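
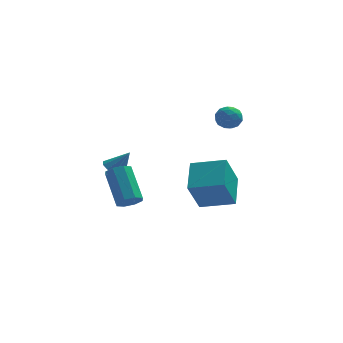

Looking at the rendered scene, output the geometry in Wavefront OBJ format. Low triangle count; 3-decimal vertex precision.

v 3.011 3.792 0.432
v 3.719 3.566 0.288
v 2.601 3.094 -0.488
v 3.309 2.868 -0.632
v 2.962 2.645 0.003
v 3.216 3.076 0.571
v 3.104 3.584 -0.771
v 3.358 4.015 -0.203
v 3.776 3.437 -0.456
v 3.689 2.857 0.022
v 2.631 3.803 -0.222
v 2.544 3.223 0.256
v 3.401 3.74 0.441
v 2.919 2.92 -0.641
v 2.715 2.789 -0.267
v 3.131 2.656 -0.352
v 3.105 3.452 0.607
v 3.522 3.319 0.523
v 3.077 2.778 0.355
v 2.798 3.341 -0.723
v 3.215 3.208 -0.807
v 3.189 4.004 0.152
v 3.605 3.871 0.067
v 3.243 3.882 -0.555
v 3.851 3.531 -0.081
v 3.61 3.122 -0.622
v 3.489 3.542 -0.704
v 3.638 3.795 -0.37
v 3.8 3.191 0.2
v 3.558 2.781 -0.341
v 3.355 2.65 0.032
v 3.504 2.903 0.367
v 3.833 3.115 -0.237
v 2.762 3.879 0.141
v 2.52 3.469 -0.4
v 2.816 3.757 -0.567
v 2.965 4.01 -0.232
v 2.71 3.538 0.422
v 2.469 3.129 -0.119
v 2.682 2.865 0.17
v 2.831 3.118 0.504
v 2.487 3.545 0.037
v -1.935 -0.906 -3.746
v -1.308 -0.609 -3.837
v -1.818 0.903 -2.426
v -2.445 0.606 -2.334
v -1.676 -0.418 -4.175
v -2.186 1.094 -2.764
v -2.197 -0.512 -4.262
v -2.706 1 -2.851
v -2.564 -0.837 -4.046
v -3.073 0.674 -2.635
v -2.562 -1.203 -3.654
v -3.072 0.309 -2.243
v -2.194 -1.394 -3.316
v -2.704 0.118 -1.905
v -1.674 -1.3 -3.229
v -2.183 0.212 -1.818
v -1.307 -0.974 -3.445
v -1.816 0.537 -2.034
v 1.299 -2.896 -3.092
v 0.682 -3.667 -1.398
v 1.522 -1.275 -2.273
v 0.905 -2.045 -0.579
v 2.975 -3.335 -2.681
v 2.358 -4.105 -0.987
v 3.198 -1.713 -1.862
v 2.581 -2.484 -0.168
v -2.627 2.311 -3.037
v -2.092 2.118 -3.429
v -1.833 2.249 -1.923
v -2.092 2.544 -3.406
v -2.296 2.881 -3.242
v -2.626 3 -3
v -2.957 2.856 -2.772
v -3.162 2.503 -2.646
v -3.162 2.078 -2.669
v -2.958 1.741 -2.833
v -2.628 1.622 -3.075
v -2.297 1.766 -3.302
f 1 38 17
f 38 12 41
f 17 41 6
f 38 41 17
f 1 17 13
f 17 6 18
f 13 18 2
f 17 18 13
f 1 13 22
f 13 2 23
f 22 23 8
f 13 23 22
f 1 22 34
f 22 8 37
f 34 37 11
f 22 37 34
f 1 34 38
f 34 11 42
f 38 42 12
f 34 42 38
f 2 18 29
f 18 6 32
f 29 32 10
f 18 32 29
f 6 41 19
f 41 12 40
f 19 40 5
f 41 40 19
f 12 42 39
f 42 11 35
f 39 35 3
f 42 35 39
f 11 37 36
f 37 8 24
f 36 24 7
f 37 24 36
f 8 23 28
f 23 2 25
f 28 25 9
f 23 25 28
f 4 30 16
f 30 10 31
f 16 31 5
f 30 31 16
f 4 16 14
f 16 5 15
f 14 15 3
f 16 15 14
f 4 14 21
f 14 3 20
f 21 20 7
f 14 20 21
f 4 21 26
f 21 7 27
f 26 27 9
f 21 27 26
f 4 26 30
f 26 9 33
f 30 33 10
f 26 33 30
f 5 31 19
f 31 10 32
f 19 32 6
f 31 32 19
f 3 15 39
f 15 5 40
f 39 40 12
f 15 40 39
f 7 20 36
f 20 3 35
f 36 35 11
f 20 35 36
f 9 27 28
f 27 7 24
f 28 24 8
f 27 24 28
f 10 33 29
f 33 9 25
f 29 25 2
f 33 25 29
f 44 43 47
f 44 47 45
f 45 47 48
f 45 48 46
f 47 43 49
f 47 49 48
f 48 49 50
f 48 50 46
f 49 43 51
f 49 51 50
f 50 51 52
f 50 52 46
f 51 43 53
f 51 53 52
f 52 53 54
f 52 54 46
f 53 43 55
f 53 55 54
f 54 55 56
f 54 56 46
f 55 43 57
f 55 57 56
f 56 57 58
f 56 58 46
f 57 43 59
f 57 59 58
f 58 59 60
f 58 60 46
f 59 43 44
f 59 44 60
f 60 44 45
f 60 45 46
f 62 64 61
f 65 62 61
f 61 64 63
f 63 65 61
f 62 68 64
f 66 62 65
f 66 68 62
f 64 68 63
f 67 65 63
f 63 68 67
f 67 66 65
f 68 66 67
f 70 69 72
f 70 72 71
f 72 69 73
f 72 73 71
f 73 69 74
f 73 74 71
f 74 69 75
f 74 75 71
f 75 69 76
f 75 76 71
f 76 69 77
f 76 77 71
f 77 69 78
f 77 78 71
f 78 69 79
f 78 79 71
f 79 69 80
f 79 80 71
f 80 69 70
f 80 70 71



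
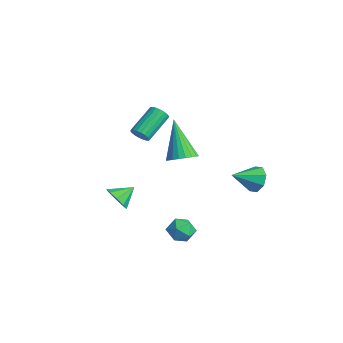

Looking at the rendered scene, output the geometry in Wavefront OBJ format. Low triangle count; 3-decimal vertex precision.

v -0.181 -1.457 -0.623
v 0.36 -1.686 -0.223
v -0.199 -0.583 -0.097
v 0.529 -1.448 -0.611
v 0.367 -1.215 -1.005
v -0.052 -1.095 -1.22
v -0.531 -1.145 -1.155
v -0.846 -1.34 -0.841
v -0.849 -1.59 -0.425
v -0.54 -1.778 -0.101
v -0.062 -1.816 -0.021
v 2.058 4.317 0.348
v 2.589 4.081 -0.127
v 2.022 3.103 0.912
v 2.808 4.299 0.357
v 2.588 4.528 0.835
v 2.058 4.633 1.028
v 1.528 4.554 0.822
v 1.309 4.336 0.339
v 1.529 4.107 -0.14
v 2.059 4.002 -0.332
v 0.377 1.513 1.526
v 0.877 1.086 1.866
v -0.777 1.647 3.394
v 0.99 1.368 1.915
v 0.996 1.675 1.897
v 0.896 1.954 1.814
v 0.706 2.157 1.682
v 0.459 2.248 1.523
v 0.197 2.212 1.364
v -0.033 2.055 1.234
v -0.192 1.804 1.153
v -0.253 1.503 1.138
v -0.205 1.204 1.189
v -0.056 0.957 1.298
v 0.167 0.807 1.447
v 0.427 0.779 1.61
v 0.678 0.878 1.758
v 2.325 0.085 -1.214
v 2.633 0.565 -1.644
v 3.367 -0.245 -0.836
v 3.675 0.235 -1.266
v 3.294 0.453 -0.702
v 2.65 0.657 -0.936
v 3.35 -0.337 -1.544
v 2.706 -0.133 -1.778
v 3.267 0.304 -1.849
v 3.232 0.793 -1.328
v 2.768 -0.473 -1.152
v 2.733 0.016 -0.631
v -2.738 0.89 1.579
v -2.328 1.177 1.438
v -2.892 2.437 2.359
v -3.302 2.15 2.501
v -2.484 1.226 1.274
v -3.049 2.487 2.196
v -2.691 1.209 1.171
v -3.255 2.469 2.093
v -2.907 1.128 1.149
v -3.471 2.389 2.071
v -3.089 1.001 1.212
v -3.653 2.261 2.134
v -3.202 0.851 1.348
v -3.766 2.111 2.269
v -3.223 0.709 1.53
v -3.787 1.969 2.451
v -3.148 0.603 1.721
v -3.712 1.863 2.642
v -2.991 0.553 1.884
v -3.556 1.814 2.806
v -2.785 0.571 1.987
v -3.349 1.831 2.909
v -2.569 0.651 2.009
v -3.133 1.912 2.931
v -2.387 0.779 1.946
v -2.951 2.039 2.868
v -2.274 0.929 1.811
v -2.838 2.189 2.732
v -2.253 1.071 1.629
v -2.817 2.331 2.55
f 2 1 4
f 2 4 3
f 4 1 5
f 4 5 3
f 5 1 6
f 5 6 3
f 6 1 7
f 6 7 3
f 7 1 8
f 7 8 3
f 8 1 9
f 8 9 3
f 9 1 10
f 9 10 3
f 10 1 11
f 10 11 3
f 11 1 2
f 11 2 3
f 13 12 15
f 13 15 14
f 15 12 16
f 15 16 14
f 16 12 17
f 16 17 14
f 17 12 18
f 17 18 14
f 18 12 19
f 18 19 14
f 19 12 20
f 19 20 14
f 20 12 21
f 20 21 14
f 21 12 13
f 21 13 14
f 23 22 25
f 23 25 24
f 25 22 26
f 25 26 24
f 26 22 27
f 26 27 24
f 27 22 28
f 27 28 24
f 28 22 29
f 28 29 24
f 29 22 30
f 29 30 24
f 30 22 31
f 30 31 24
f 31 22 32
f 31 32 24
f 32 22 33
f 32 33 24
f 33 22 34
f 33 34 24
f 34 22 35
f 34 35 24
f 35 22 36
f 35 36 24
f 36 22 37
f 36 37 24
f 37 22 38
f 37 38 24
f 38 22 23
f 38 23 24
f 39 50 44
f 39 44 40
f 39 40 46
f 39 46 49
f 39 49 50
f 40 44 48
f 44 50 43
f 50 49 41
f 49 46 45
f 46 40 47
f 42 48 43
f 42 43 41
f 42 41 45
f 42 45 47
f 42 47 48
f 43 48 44
f 41 43 50
f 45 41 49
f 47 45 46
f 48 47 40
f 52 51 55
f 52 55 53
f 53 55 56
f 53 56 54
f 55 51 57
f 55 57 56
f 56 57 58
f 56 58 54
f 57 51 59
f 57 59 58
f 58 59 60
f 58 60 54
f 59 51 61
f 59 61 60
f 60 61 62
f 60 62 54
f 61 51 63
f 61 63 62
f 62 63 64
f 62 64 54
f 63 51 65
f 63 65 64
f 64 65 66
f 64 66 54
f 65 51 67
f 65 67 66
f 66 67 68
f 66 68 54
f 67 51 69
f 67 69 68
f 68 69 70
f 68 70 54
f 69 51 71
f 69 71 70
f 70 71 72
f 70 72 54
f 71 51 73
f 71 73 72
f 72 73 74
f 72 74 54
f 73 51 75
f 73 75 74
f 74 75 76
f 74 76 54
f 75 51 77
f 75 77 76
f 76 77 78
f 76 78 54
f 77 51 79
f 77 79 78
f 78 79 80
f 78 80 54
f 79 51 52
f 79 52 80
f 80 52 53
f 80 53 54



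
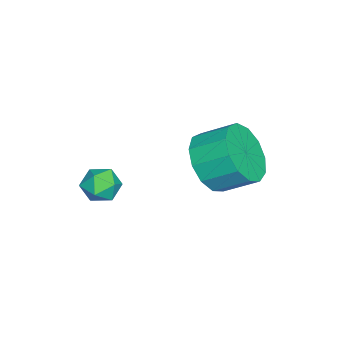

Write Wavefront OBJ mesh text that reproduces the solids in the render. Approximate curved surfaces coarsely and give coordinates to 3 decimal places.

v -0.158 -1.94 0.005
v 0.149 -1.708 0.545
v 0.791 -2.152 -0.445
v 1.098 -1.92 0.095
v 0.756 -2.486 0.126
v 0.169 -2.355 0.404
v 0.771 -1.505 -0.304
v 0.184 -1.374 -0.026
v 0.723 -1.439 0.353
v 0.714 -2.046 0.619
v 0.226 -1.814 -0.519
v 0.217 -2.421 -0.253
v -1.74 0.704 -0.131
v -1.293 1.233 -0.973
v -1.313 2.305 -0.31
v -1.76 1.776 0.531
v -1.901 1.269 -1.05
v -1.921 2.341 -0.387
v -2.458 1.126 -0.835
v -2.478 2.197 -0.172
v -2.787 0.848 -0.397
v -2.808 1.92 0.266
v -2.784 0.525 0.126
v -2.804 1.597 0.789
v -2.449 0.259 0.566
v -2.469 1.33 1.229
v -1.889 0.134 0.786
v -1.909 1.206 1.448
v -1.282 0.19 0.714
v -1.302 1.262 1.376
v -0.82 0.41 0.373
v -0.84 1.481 1.036
v -0.65 0.722 -0.127
v -0.67 1.794 0.536
v -0.826 1.03 -0.629
v -0.847 2.101 0.034
f 1 12 6
f 1 6 2
f 1 2 8
f 1 8 11
f 1 11 12
f 2 6 10
f 6 12 5
f 12 11 3
f 11 8 7
f 8 2 9
f 4 10 5
f 4 5 3
f 4 3 7
f 4 7 9
f 4 9 10
f 5 10 6
f 3 5 12
f 7 3 11
f 9 7 8
f 10 9 2
f 14 13 17
f 14 17 15
f 15 17 18
f 15 18 16
f 17 13 19
f 17 19 18
f 18 19 20
f 18 20 16
f 19 13 21
f 19 21 20
f 20 21 22
f 20 22 16
f 21 13 23
f 21 23 22
f 22 23 24
f 22 24 16
f 23 13 25
f 23 25 24
f 24 25 26
f 24 26 16
f 25 13 27
f 25 27 26
f 26 27 28
f 26 28 16
f 27 13 29
f 27 29 28
f 28 29 30
f 28 30 16
f 29 13 31
f 29 31 30
f 30 31 32
f 30 32 16
f 31 13 33
f 31 33 32
f 32 33 34
f 32 34 16
f 33 13 35
f 33 35 34
f 34 35 36
f 34 36 16
f 35 13 14
f 35 14 36
f 36 14 15
f 36 15 16



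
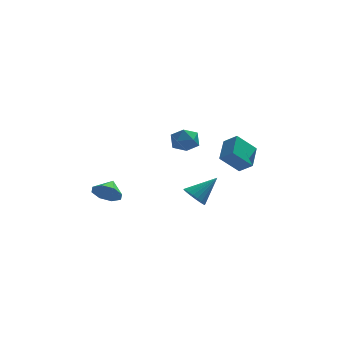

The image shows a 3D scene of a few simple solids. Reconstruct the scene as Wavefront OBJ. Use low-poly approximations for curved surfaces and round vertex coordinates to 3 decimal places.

v 3.431 0.597 1.455
v 3.827 2.139 2.18
v 2.69 1.091 0.809
v 3.086 2.633 1.534
v 4.634 0.847 0.266
v 5.03 2.389 0.991
v 3.893 1.341 -0.38
v 4.289 2.883 0.345
v 1.36 2.842 -3.186
v 1.981 2.542 -3.733
v 2.8 3.498 -1.914
v 1.924 2.909 -3.858
v 1.756 3.262 -3.85
v 1.509 3.532 -3.711
v 1.233 3.666 -3.467
v 0.982 3.636 -3.168
v 0.806 3.449 -2.873
v 0.74 3.141 -2.639
v 0.797 2.775 -2.514
v 0.965 2.421 -2.522
v 1.212 2.151 -2.662
v 1.488 2.018 -2.905
v 1.739 2.047 -3.204
v 1.915 2.235 -3.5
v -0.33 -1.571 3.994
v 0.029 -1.054 3.301
v 0.891 -2.466 3.959
v 1.25 -1.949 3.266
v 1.179 -1.591 4.127
v 0.424 -1.038 4.149
v 0.496 -2.482 3.111
v -0.259 -1.929 3.133
v 0.539 -1.617 2.755
v 0.961 -1.067 3.383
v -0.041 -2.453 3.877
v 0.381 -1.903 4.505
v -3.863 3.183 -2.855
v -3.02 3.149 -3.41
v -3.437 4.137 -2.265
v -3.566 3.592 -3.73
v -4.287 3.796 -3.538
v -4.759 3.64 -2.946
v -4.707 3.217 -2.301
v -4.16 2.774 -1.981
v -3.439 2.571 -2.173
v -2.967 2.726 -2.765
f 2 4 1
f 5 2 1
f 1 4 3
f 3 5 1
f 2 8 4
f 6 2 5
f 6 8 2
f 4 8 3
f 7 5 3
f 3 8 7
f 7 6 5
f 8 6 7
f 10 9 12
f 10 12 11
f 12 9 13
f 12 13 11
f 13 9 14
f 13 14 11
f 14 9 15
f 14 15 11
f 15 9 16
f 15 16 11
f 16 9 17
f 16 17 11
f 17 9 18
f 17 18 11
f 18 9 19
f 18 19 11
f 19 9 20
f 19 20 11
f 20 9 21
f 20 21 11
f 21 9 22
f 21 22 11
f 22 9 23
f 22 23 11
f 23 9 24
f 23 24 11
f 24 9 10
f 24 10 11
f 25 36 30
f 25 30 26
f 25 26 32
f 25 32 35
f 25 35 36
f 26 30 34
f 30 36 29
f 36 35 27
f 35 32 31
f 32 26 33
f 28 34 29
f 28 29 27
f 28 27 31
f 28 31 33
f 28 33 34
f 29 34 30
f 27 29 36
f 31 27 35
f 33 31 32
f 34 33 26
f 38 37 40
f 38 40 39
f 40 37 41
f 40 41 39
f 41 37 42
f 41 42 39
f 42 37 43
f 42 43 39
f 43 37 44
f 43 44 39
f 44 37 45
f 44 45 39
f 45 37 46
f 45 46 39
f 46 37 38
f 46 38 39



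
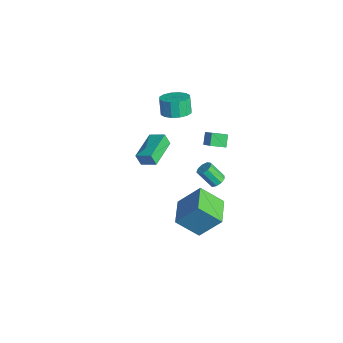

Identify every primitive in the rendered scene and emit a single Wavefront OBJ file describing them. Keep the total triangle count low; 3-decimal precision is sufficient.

v 0.151 -1.93 2.037
v -0.064 -2.179 2.788
v -1.237 -0.452 2.13
v -1.452 -0.701 2.881
v 0.872 -1.279 2.459
v 0.657 -1.528 3.21
v -0.516 0.199 2.552
v -0.731 -0.05 3.303
v -0.343 3.195 -2.373
v 0.124 2.914 -2.3
v -0.43 2.264 -1.254
v -0.897 2.545 -1.327
v 0.132 3.232 -2.098
v -0.422 2.582 -1.053
v -0.082 3.532 -2.025
v -0.636 2.882 -0.98
v -0.419 3.675 -2.115
v -0.973 3.025 -1.069
v -0.72 3.593 -2.325
v -1.274 2.943 -1.279
v -0.845 3.325 -2.558
v -1.398 2.675 -1.512
v -0.735 2.996 -2.704
v -1.288 2.346 -1.658
v -0.441 2.76 -2.695
v -0.995 2.11 -1.65
v -0.102 2.728 -2.536
v -0.656 2.078 -1.49
v -2.575 1.489 3.083
v -1.732 1.363 3.455
v -2.182 1.464 4.508
v -3.025 1.591 4.137
v -1.771 1.839 3.393
v -2.22 1.94 4.446
v -2.025 2.221 3.247
v -2.474 2.322 4.301
v -2.427 2.407 3.058
v -2.876 2.508 4.112
v -2.868 2.347 2.876
v -3.317 2.449 3.93
v -3.231 2.058 2.749
v -3.68 2.159 3.803
v -3.418 1.616 2.712
v -3.868 1.717 3.765
v -3.38 1.14 2.774
v -3.829 1.241 3.827
v -3.126 0.758 2.919
v -3.575 0.859 3.973
v -2.724 0.572 3.108
v -3.173 0.673 4.162
v -2.283 0.631 3.29
v -2.732 0.733 4.344
v -1.92 0.921 3.417
v -2.369 1.022 4.471
v -0.74 2.526 2.451
v 0.774 2.239 3.921
v -0.388 3.386 2.256
v 1.126 3.1 3.726
v -0.226 2.18 1.854
v 1.288 1.894 3.324
v 0.126 3.041 1.659
v 1.64 2.754 3.129
v -0.978 0.883 -4.135
v -0.345 2.076 -2.593
v -0.283 2.133 -5.386
v 0.35 3.326 -3.844
v 0.69 -0.026 -4.116
v 1.323 1.167 -2.574
v 1.385 1.224 -5.367
v 2.018 2.417 -3.825
f 2 4 1
f 5 2 1
f 1 4 3
f 3 5 1
f 2 8 4
f 6 2 5
f 6 8 2
f 4 8 3
f 7 5 3
f 3 8 7
f 7 6 5
f 8 6 7
f 10 9 13
f 10 13 11
f 11 13 14
f 11 14 12
f 13 9 15
f 13 15 14
f 14 15 16
f 14 16 12
f 15 9 17
f 15 17 16
f 16 17 18
f 16 18 12
f 17 9 19
f 17 19 18
f 18 19 20
f 18 20 12
f 19 9 21
f 19 21 20
f 20 21 22
f 20 22 12
f 21 9 23
f 21 23 22
f 22 23 24
f 22 24 12
f 23 9 25
f 23 25 24
f 24 25 26
f 24 26 12
f 25 9 27
f 25 27 26
f 26 27 28
f 26 28 12
f 27 9 10
f 27 10 28
f 28 10 11
f 28 11 12
f 30 29 33
f 30 33 31
f 31 33 34
f 31 34 32
f 33 29 35
f 33 35 34
f 34 35 36
f 34 36 32
f 35 29 37
f 35 37 36
f 36 37 38
f 36 38 32
f 37 29 39
f 37 39 38
f 38 39 40
f 38 40 32
f 39 29 41
f 39 41 40
f 40 41 42
f 40 42 32
f 41 29 43
f 41 43 42
f 42 43 44
f 42 44 32
f 43 29 45
f 43 45 44
f 44 45 46
f 44 46 32
f 45 29 47
f 45 47 46
f 46 47 48
f 46 48 32
f 47 29 49
f 47 49 48
f 48 49 50
f 48 50 32
f 49 29 51
f 49 51 50
f 50 51 52
f 50 52 32
f 51 29 53
f 51 53 52
f 52 53 54
f 52 54 32
f 53 29 30
f 53 30 54
f 54 30 31
f 54 31 32
f 56 58 55
f 59 56 55
f 55 58 57
f 57 59 55
f 56 62 58
f 60 56 59
f 60 62 56
f 58 62 57
f 61 59 57
f 57 62 61
f 61 60 59
f 62 60 61
f 64 66 63
f 67 64 63
f 63 66 65
f 65 67 63
f 64 70 66
f 68 64 67
f 68 70 64
f 66 70 65
f 69 67 65
f 65 70 69
f 69 68 67
f 70 68 69



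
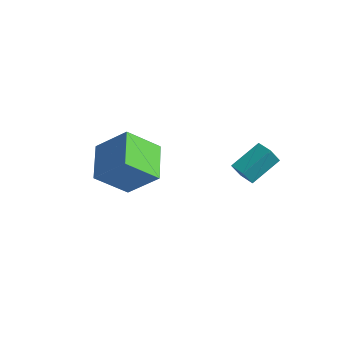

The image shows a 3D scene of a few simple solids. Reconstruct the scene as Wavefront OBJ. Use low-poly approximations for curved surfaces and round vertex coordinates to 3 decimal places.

v 1 2.248 3.717
v 1.203 3.773 4.67
v 1.065 2.802 2.816
v 1.268 4.327 3.769
v 1.892 2.133 3.711
v 2.095 3.658 4.664
v 1.957 2.687 2.81
v 2.16 4.212 3.763
v -5.632 -0.27 2.805
v -4.186 0.443 4.241
v -4.985 1.26 1.393
v -3.538 1.973 2.83
v -4.142 -1.653 1.99
v -2.695 -0.94 3.427
v -3.494 -0.123 0.579
v -2.048 0.59 2.015
f 2 4 1
f 5 2 1
f 1 4 3
f 3 5 1
f 2 8 4
f 6 2 5
f 6 8 2
f 4 8 3
f 7 5 3
f 3 8 7
f 7 6 5
f 8 6 7
f 10 12 9
f 13 10 9
f 9 12 11
f 11 13 9
f 10 16 12
f 14 10 13
f 14 16 10
f 12 16 11
f 15 13 11
f 11 16 15
f 15 14 13
f 16 14 15



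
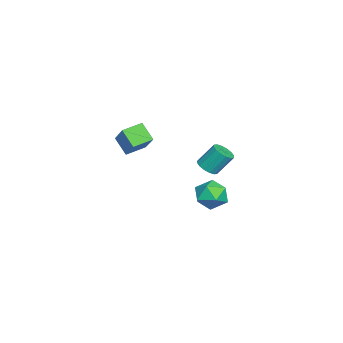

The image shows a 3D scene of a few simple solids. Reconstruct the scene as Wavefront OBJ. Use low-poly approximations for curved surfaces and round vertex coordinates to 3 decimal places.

v -1.799 1.75 -2.693
v -1.367 2.295 -3.38
v -0.533 1.925 -1.76
v -0.101 2.47 -2.447
v -0.88 2.815 -1.968
v -1.663 2.707 -2.544
v -0.237 1.513 -2.596
v -1.02 1.405 -3.172
v -0.402 2.149 -3.321
v -0.799 2.953 -2.932
v -1.101 1.267 -2.208
v -1.498 2.071 -1.819
v 0.3 2.089 0.045
v 0.714 2.491 -0.182
v 0.554 3.273 0.907
v 0.14 2.871 1.135
v 0.43 2.591 -0.295
v 0.27 3.372 0.794
v 0.112 2.556 -0.317
v -0.048 3.337 0.772
v -0.156 2.396 -0.242
v -0.316 3.177 0.847
v -0.302 2.154 -0.089
v -0.462 2.935 1
v -0.286 1.895 0.099
v -0.446 2.676 1.188
v -0.114 1.687 0.273
v -0.274 2.469 1.362
v 0.17 1.588 0.386
v 0.01 2.369 1.475
v 0.488 1.623 0.408
v 0.328 2.404 1.497
v 0.756 1.783 0.333
v 0.596 2.564 1.422
v 0.902 2.025 0.18
v 0.742 2.806 1.269
v 0.886 2.284 -0.008
v 0.726 3.065 1.081
v 3.259 -1.806 3.189
v 4.48 -1.203 4.381
v 2.628 -1.001 3.428
v 3.849 -0.398 4.62
v 3.731 -1.202 2.4
v 4.952 -0.599 3.592
v 3.1 -0.397 2.639
v 4.321 0.206 3.831
f 1 12 6
f 1 6 2
f 1 2 8
f 1 8 11
f 1 11 12
f 2 6 10
f 6 12 5
f 12 11 3
f 11 8 7
f 8 2 9
f 4 10 5
f 4 5 3
f 4 3 7
f 4 7 9
f 4 9 10
f 5 10 6
f 3 5 12
f 7 3 11
f 9 7 8
f 10 9 2
f 14 13 17
f 14 17 15
f 15 17 18
f 15 18 16
f 17 13 19
f 17 19 18
f 18 19 20
f 18 20 16
f 19 13 21
f 19 21 20
f 20 21 22
f 20 22 16
f 21 13 23
f 21 23 22
f 22 23 24
f 22 24 16
f 23 13 25
f 23 25 24
f 24 25 26
f 24 26 16
f 25 13 27
f 25 27 26
f 26 27 28
f 26 28 16
f 27 13 29
f 27 29 28
f 28 29 30
f 28 30 16
f 29 13 31
f 29 31 30
f 30 31 32
f 30 32 16
f 31 13 33
f 31 33 32
f 32 33 34
f 32 34 16
f 33 13 35
f 33 35 34
f 34 35 36
f 34 36 16
f 35 13 37
f 35 37 36
f 36 37 38
f 36 38 16
f 37 13 14
f 37 14 38
f 38 14 15
f 38 15 16
f 40 42 39
f 43 40 39
f 39 42 41
f 41 43 39
f 40 46 42
f 44 40 43
f 44 46 40
f 42 46 41
f 45 43 41
f 41 46 45
f 45 44 43
f 46 44 45



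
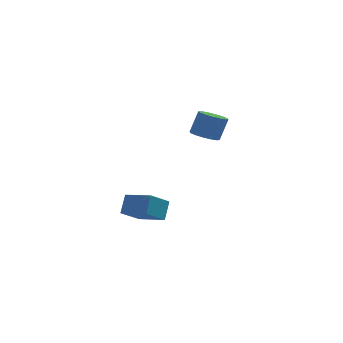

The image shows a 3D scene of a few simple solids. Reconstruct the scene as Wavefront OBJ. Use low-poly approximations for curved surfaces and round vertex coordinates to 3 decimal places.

v -0.438 -2.773 -1.049
v -1.354 -3.491 -0.218
v -0.191 -2.056 -0.158
v -1.108 -2.773 0.673
v 0.788 -3.787 -0.573
v -0.129 -4.504 0.258
v 1.034 -3.069 0.318
v 0.118 -3.787 1.149
v 3.045 2.767 2.002
v 3.809 2.561 1.789
v 4.28 2.947 3.105
v 3.515 3.153 3.318
v 3.772 2.97 1.682
v 4.243 3.357 2.998
v 3.539 3.325 1.661
v 4.01 3.711 2.977
v 3.174 3.53 1.731
v 3.645 3.916 3.047
v 2.775 3.53 1.874
v 3.246 3.917 3.19
v 2.447 3.326 2.051
v 2.918 3.713 3.367
v 2.28 2.973 2.215
v 2.751 3.359 3.531
v 2.317 2.563 2.322
v 2.788 2.95 3.638
v 2.55 2.209 2.343
v 3.021 2.595 3.659
v 2.915 2.004 2.273
v 3.386 2.39 3.589
v 3.314 2.003 2.13
v 3.785 2.39 3.446
v 3.642 2.207 1.953
v 4.113 2.594 3.269
f 2 4 1
f 5 2 1
f 1 4 3
f 3 5 1
f 2 8 4
f 6 2 5
f 6 8 2
f 4 8 3
f 7 5 3
f 3 8 7
f 7 6 5
f 8 6 7
f 10 9 13
f 10 13 11
f 11 13 14
f 11 14 12
f 13 9 15
f 13 15 14
f 14 15 16
f 14 16 12
f 15 9 17
f 15 17 16
f 16 17 18
f 16 18 12
f 17 9 19
f 17 19 18
f 18 19 20
f 18 20 12
f 19 9 21
f 19 21 20
f 20 21 22
f 20 22 12
f 21 9 23
f 21 23 22
f 22 23 24
f 22 24 12
f 23 9 25
f 23 25 24
f 24 25 26
f 24 26 12
f 25 9 27
f 25 27 26
f 26 27 28
f 26 28 12
f 27 9 29
f 27 29 28
f 28 29 30
f 28 30 12
f 29 9 31
f 29 31 30
f 30 31 32
f 30 32 12
f 31 9 33
f 31 33 32
f 32 33 34
f 32 34 12
f 33 9 10
f 33 10 34
f 34 10 11
f 34 11 12



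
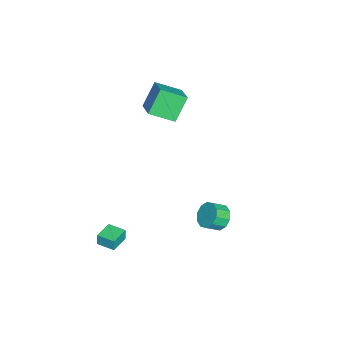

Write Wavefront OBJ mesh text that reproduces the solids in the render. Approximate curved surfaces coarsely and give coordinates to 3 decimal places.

v -3.93 -2.303 2.171
v -4.927 -1.736 3.748
v -4.261 -0.676 1.377
v -5.258 -0.11 2.954
v -2.342 -1.61 2.926
v -3.339 -1.044 4.503
v -2.673 0.016 2.132
v -3.67 0.583 3.709
v 2.726 -3.068 -4.423
v 2.7 -3.049 -3.593
v 3.113 -1.942 -4.436
v 3.087 -1.924 -3.606
v 3.973 -3.496 -4.374
v 3.947 -3.478 -3.544
v 4.36 -2.371 -4.387
v 4.334 -2.352 -3.557
v 3.651 3.92 -0.58
v 4.138 4.571 -0.172
v 4.616 3.852 0.408
v 4.129 3.2 -0
v 3.666 4.496 0.124
v 4.143 3.777 0.704
v 3.188 4.201 0.151
v 3.666 3.481 0.731
v 2.887 3.798 -0.101
v 3.365 3.079 0.479
v 2.878 3.442 -0.536
v 3.356 2.722 0.043
v 3.164 3.268 -0.988
v 3.642 2.549 -0.408
v 3.637 3.343 -1.284
v 4.114 2.624 -0.704
v 4.114 3.639 -1.311
v 4.592 2.919 -0.731
v 4.415 4.041 -1.059
v 4.893 3.322 -0.479
v 4.424 4.398 -0.623
v 4.902 3.678 -0.044
f 2 4 1
f 5 2 1
f 1 4 3
f 3 5 1
f 2 8 4
f 6 2 5
f 6 8 2
f 4 8 3
f 7 5 3
f 3 8 7
f 7 6 5
f 8 6 7
f 10 12 9
f 13 10 9
f 9 12 11
f 11 13 9
f 10 16 12
f 14 10 13
f 14 16 10
f 12 16 11
f 15 13 11
f 11 16 15
f 15 14 13
f 16 14 15
f 18 17 21
f 18 21 19
f 19 21 22
f 19 22 20
f 21 17 23
f 21 23 22
f 22 23 24
f 22 24 20
f 23 17 25
f 23 25 24
f 24 25 26
f 24 26 20
f 25 17 27
f 25 27 26
f 26 27 28
f 26 28 20
f 27 17 29
f 27 29 28
f 28 29 30
f 28 30 20
f 29 17 31
f 29 31 30
f 30 31 32
f 30 32 20
f 31 17 33
f 31 33 32
f 32 33 34
f 32 34 20
f 33 17 35
f 33 35 34
f 34 35 36
f 34 36 20
f 35 17 37
f 35 37 36
f 36 37 38
f 36 38 20
f 37 17 18
f 37 18 38
f 38 18 19
f 38 19 20



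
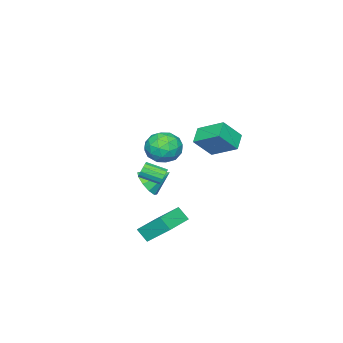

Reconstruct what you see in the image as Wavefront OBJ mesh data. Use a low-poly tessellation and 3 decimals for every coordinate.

v -3.786 -1.877 -0.553
v -4.849 -2.301 0.084
v -3.927 -0.065 0.417
v -4.99 -0.489 1.054
v -2.73 -2.511 0.786
v -3.793 -2.935 1.423
v -2.871 -0.699 1.756
v -3.934 -1.123 2.393
v -0.118 -4.04 -2.163
v 0.557 -4.192 -1.373
v -0.962 -2.98 -1.237
v 0.778 -3.7 -1.734
v 0.657 -3.338 -2.259
v 0.24 -3.244 -2.747
v -0.314 -3.454 -3.012
v -0.794 -3.887 -2.952
v -1.015 -4.379 -2.591
v -0.894 -4.741 -2.067
v -0.476 -4.835 -1.579
v 0.078 -4.625 -1.314
v 0.973 -1.031 2.063
v 1.972 -0.399 1.807
v 1.988 -2.121 3.333
v 2.987 -1.489 3.077
v 2.077 -0.965 3.677
v 1.45 -0.292 2.893
v 2.51 -2.228 2.247
v 1.883 -1.555 1.463
v 2.922 -1.139 1.921
v 2.654 -0.359 2.805
v 1.306 -2.161 2.335
v 1.038 -1.381 3.219
v 1.384 -0.619 1.824
v 2.576 -1.901 3.316
v 2.041 -1.593 3.669
v 2.629 -1.221 3.519
v 1.077 -0.556 2.462
v 1.664 -0.185 2.311
v 1.726 -0.518 3.411
v 2.296 -2.335 2.829
v 2.883 -1.964 2.678
v 1.331 -1.299 1.621
v 1.919 -0.927 1.471
v 2.234 -2.002 1.729
v 2.529 -0.683 1.74
v 3.125 -1.324 2.487
v 2.845 -1.758 1.999
v 2.477 -1.362 1.538
v 2.372 -0.224 2.26
v 2.968 -0.865 3.006
v 2.433 -0.557 3.359
v 2.065 -0.161 2.898
v 2.93 -0.659 2.327
v 0.992 -1.655 2.134
v 1.588 -2.296 2.88
v 1.895 -2.359 2.242
v 1.527 -1.963 1.781
v 0.835 -1.196 2.653
v 1.431 -1.837 3.4
v 1.483 -1.158 3.602
v 1.115 -0.762 3.141
v 1.03 -1.861 2.813
v 2.846 -0.472 -3.753
v 2.866 -1.183 -2.981
v 2.609 0.994 -2.398
v 2.629 0.282 -1.625
v 4.931 -0.262 -3.615
v 4.951 -0.974 -2.842
v 4.694 1.203 -2.259
v 4.714 0.492 -1.487
v 1.342 -1.719 -0.279
v 1.738 -1.73 -0.73
v 2.273 -2.912 -0.232
v 1.878 -2.901 0.219
v 1.884 -1.557 -0.479
v 2.42 -2.74 0.019
v 1.859 -1.436 -0.164
v 2.395 -2.619 0.333
v 1.67 -1.405 0.114
v 2.205 -2.587 0.612
v 1.376 -1.474 0.268
v 1.912 -2.656 0.765
v 1.072 -1.62 0.248
v 1.608 -2.802 0.745
v 0.854 -1.797 0.061
v 1.389 -2.98 0.558
v 0.79 -1.95 -0.234
v 1.326 -3.132 0.263
v 0.902 -2.029 -0.543
v 1.438 -3.212 -0.046
v 1.154 -2.01 -0.768
v 1.69 -3.192 -0.271
v 1.465 -1.898 -0.838
v 2.001 -3.081 -0.34
f 2 4 1
f 5 2 1
f 1 4 3
f 3 5 1
f 2 8 4
f 6 2 5
f 6 8 2
f 4 8 3
f 7 5 3
f 3 8 7
f 7 6 5
f 8 6 7
f 10 9 12
f 10 12 11
f 12 9 13
f 12 13 11
f 13 9 14
f 13 14 11
f 14 9 15
f 14 15 11
f 15 9 16
f 15 16 11
f 16 9 17
f 16 17 11
f 17 9 18
f 17 18 11
f 18 9 19
f 18 19 11
f 19 9 20
f 19 20 11
f 20 9 10
f 20 10 11
f 21 58 37
f 58 32 61
f 37 61 26
f 58 61 37
f 21 37 33
f 37 26 38
f 33 38 22
f 37 38 33
f 21 33 42
f 33 22 43
f 42 43 28
f 33 43 42
f 21 42 54
f 42 28 57
f 54 57 31
f 42 57 54
f 21 54 58
f 54 31 62
f 58 62 32
f 54 62 58
f 22 38 49
f 38 26 52
f 49 52 30
f 38 52 49
f 26 61 39
f 61 32 60
f 39 60 25
f 61 60 39
f 32 62 59
f 62 31 55
f 59 55 23
f 62 55 59
f 31 57 56
f 57 28 44
f 56 44 27
f 57 44 56
f 28 43 48
f 43 22 45
f 48 45 29
f 43 45 48
f 24 50 36
f 50 30 51
f 36 51 25
f 50 51 36
f 24 36 34
f 36 25 35
f 34 35 23
f 36 35 34
f 24 34 41
f 34 23 40
f 41 40 27
f 34 40 41
f 24 41 46
f 41 27 47
f 46 47 29
f 41 47 46
f 24 46 50
f 46 29 53
f 50 53 30
f 46 53 50
f 25 51 39
f 51 30 52
f 39 52 26
f 51 52 39
f 23 35 59
f 35 25 60
f 59 60 32
f 35 60 59
f 27 40 56
f 40 23 55
f 56 55 31
f 40 55 56
f 29 47 48
f 47 27 44
f 48 44 28
f 47 44 48
f 30 53 49
f 53 29 45
f 49 45 22
f 53 45 49
f 64 66 63
f 67 64 63
f 63 66 65
f 65 67 63
f 64 70 66
f 68 64 67
f 68 70 64
f 66 70 65
f 69 67 65
f 65 70 69
f 69 68 67
f 70 68 69
f 72 71 75
f 72 75 73
f 73 75 76
f 73 76 74
f 75 71 77
f 75 77 76
f 76 77 78
f 76 78 74
f 77 71 79
f 77 79 78
f 78 79 80
f 78 80 74
f 79 71 81
f 79 81 80
f 80 81 82
f 80 82 74
f 81 71 83
f 81 83 82
f 82 83 84
f 82 84 74
f 83 71 85
f 83 85 84
f 84 85 86
f 84 86 74
f 85 71 87
f 85 87 86
f 86 87 88
f 86 88 74
f 87 71 89
f 87 89 88
f 88 89 90
f 88 90 74
f 89 71 91
f 89 91 90
f 90 91 92
f 90 92 74
f 91 71 93
f 91 93 92
f 92 93 94
f 92 94 74
f 93 71 72
f 93 72 94
f 94 72 73
f 94 73 74



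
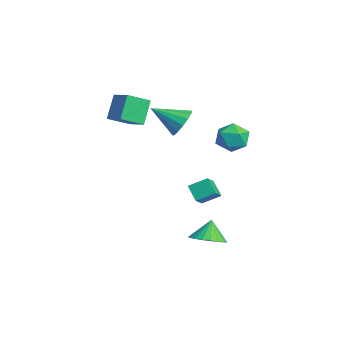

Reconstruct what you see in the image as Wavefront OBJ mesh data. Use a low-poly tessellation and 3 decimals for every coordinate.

v -4.529 -3.01 3.102
v -4.243 -4.351 3.804
v -3.374 -2.538 3.535
v -3.089 -3.879 4.236
v -3.771 -3.581 1.704
v -3.486 -4.922 2.405
v -2.617 -3.109 2.136
v -2.331 -4.45 2.838
v -0.323 -1.595 3.106
v 0.036 -1.224 3.927
v -0.977 -3.145 4.094
v -0.433 -1.045 3.898
v -0.872 -1.014 3.656
v -1.164 -1.138 3.267
v -1.231 -1.386 2.835
v -1.054 -1.689 2.476
v -0.682 -1.967 2.285
v -0.214 -2.146 2.315
v 0.225 -2.177 2.557
v 0.517 -2.052 2.946
v 0.584 -1.805 3.378
v 0.408 -1.502 3.737
v 1.478 -1.027 -2.046
v 0.69 -1.236 -1.323
v 1.72 -0.046 -1.498
v 0.932 -0.255 -0.775
v 2.208 -1.565 -1.405
v 1.42 -1.774 -0.682
v 2.45 -0.584 -0.857
v 1.662 -0.793 -0.134
v 2.698 1.123 3.542
v 3.344 0.391 3.754
v 1.856 0.109 2.606
v 2.502 -0.623 2.818
v 1.889 -0.276 3.527
v 2.41 0.35 4.105
v 2.79 0.15 2.255
v 3.311 0.776 2.833
v 3.401 -0.211 2.958
v 2.844 -0.474 3.745
v 2.356 0.974 2.615
v 1.799 0.711 3.402
v 2.638 -1.034 -4.157
v 3.401 -1.539 -3.685
v 2.142 -0.686 -2.983
v 3.568 -1.147 -3.73
v 3.574 -0.736 -3.85
v 3.419 -0.376 -4.022
v 3.128 -0.13 -4.218
v 2.752 -0.04 -4.403
v 2.356 -0.122 -4.545
v 2.01 -0.362 -4.621
v 1.771 -0.718 -4.616
v 1.683 -1.129 -4.531
v 1.759 -1.523 -4.382
v 1.988 -1.832 -4.194
v 2.329 -2.004 -3.999
v 2.723 -2.008 -3.832
v 3.102 -1.843 -3.721
f 2 4 1
f 5 2 1
f 1 4 3
f 3 5 1
f 2 8 4
f 6 2 5
f 6 8 2
f 4 8 3
f 7 5 3
f 3 8 7
f 7 6 5
f 8 6 7
f 10 9 12
f 10 12 11
f 12 9 13
f 12 13 11
f 13 9 14
f 13 14 11
f 14 9 15
f 14 15 11
f 15 9 16
f 15 16 11
f 16 9 17
f 16 17 11
f 17 9 18
f 17 18 11
f 18 9 19
f 18 19 11
f 19 9 20
f 19 20 11
f 20 9 21
f 20 21 11
f 21 9 22
f 21 22 11
f 22 9 10
f 22 10 11
f 24 26 23
f 27 24 23
f 23 26 25
f 25 27 23
f 24 30 26
f 28 24 27
f 28 30 24
f 26 30 25
f 29 27 25
f 25 30 29
f 29 28 27
f 30 28 29
f 31 42 36
f 31 36 32
f 31 32 38
f 31 38 41
f 31 41 42
f 32 36 40
f 36 42 35
f 42 41 33
f 41 38 37
f 38 32 39
f 34 40 35
f 34 35 33
f 34 33 37
f 34 37 39
f 34 39 40
f 35 40 36
f 33 35 42
f 37 33 41
f 39 37 38
f 40 39 32
f 44 43 46
f 44 46 45
f 46 43 47
f 46 47 45
f 47 43 48
f 47 48 45
f 48 43 49
f 48 49 45
f 49 43 50
f 49 50 45
f 50 43 51
f 50 51 45
f 51 43 52
f 51 52 45
f 52 43 53
f 52 53 45
f 53 43 54
f 53 54 45
f 54 43 55
f 54 55 45
f 55 43 56
f 55 56 45
f 56 43 57
f 56 57 45
f 57 43 58
f 57 58 45
f 58 43 59
f 58 59 45
f 59 43 44
f 59 44 45



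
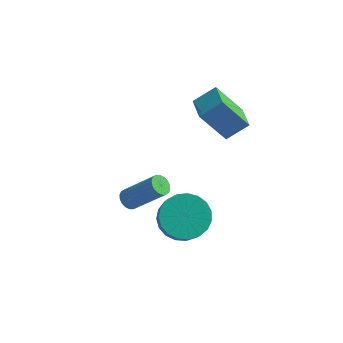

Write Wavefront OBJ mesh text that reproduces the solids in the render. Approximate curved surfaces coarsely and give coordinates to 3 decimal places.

v -4.074 -2.179 -3.295
v -3.753 -2.472 -3.58
v -2.344 -2.355 -2.109
v -2.666 -2.061 -1.825
v -3.7 -2.257 -3.648
v -2.291 -2.14 -2.177
v -3.721 -2.027 -3.646
v -2.313 -1.91 -2.175
v -3.813 -1.826 -3.574
v -2.404 -1.709 -2.104
v -3.956 -1.696 -3.448
v -2.547 -1.579 -1.977
v -4.122 -1.661 -3.291
v -2.713 -1.544 -1.82
v -4.279 -1.728 -3.135
v -2.87 -1.611 -1.664
v -4.396 -1.885 -3.011
v -2.987 -1.768 -1.54
v -4.449 -2.1 -2.943
v -3.04 -1.983 -1.472
v -4.427 -2.33 -2.945
v -3.019 -2.213 -1.474
v -4.336 -2.531 -3.016
v -2.927 -2.414 -1.546
v -4.193 -2.661 -3.143
v -2.784 -2.544 -1.672
v -4.027 -2.696 -3.3
v -2.618 -2.579 -1.829
v -3.87 -2.629 -3.456
v -2.461 -2.512 -1.985
v -0.273 -0.775 0.988
v -1.315 -1.184 2.573
v -0.92 0.271 0.832
v -1.962 -0.138 2.416
v 0.522 -0.182 1.664
v -0.52 -0.591 3.248
v -0.125 0.864 1.507
v -1.167 0.455 3.092
v -1.194 -3.474 -2.162
v -0.422 -3.937 -2.758
v -0.015 -4.73 -1.615
v -0.786 -4.266 -1.018
v -0.207 -3.581 -2.588
v 0.2 -4.374 -1.444
v -0.163 -3.207 -2.344
v 0.244 -4 -1.2
v -0.297 -2.879 -2.069
v 0.11 -3.671 -0.925
v -0.586 -2.653 -1.809
v -0.179 -3.446 -0.666
v -0.98 -2.569 -1.611
v -0.573 -3.362 -0.467
v -1.411 -2.642 -1.508
v -1.004 -3.435 -0.364
v -1.805 -2.859 -1.518
v -1.397 -3.651 -0.374
v -2.092 -3.181 -1.639
v -1.685 -3.974 -0.495
v -2.225 -3.555 -1.851
v -1.817 -4.348 -0.707
v -2.179 -3.914 -2.116
v -1.771 -4.707 -0.973
v -1.962 -4.197 -2.39
v -1.555 -4.99 -1.246
v -1.613 -4.355 -2.624
v -1.206 -5.148 -1.48
v -1.191 -4.361 -2.778
v -0.784 -5.154 -1.634
v -0.77 -4.213 -2.825
v -0.363 -5.006 -1.682
f 2 1 5
f 2 5 3
f 3 5 6
f 3 6 4
f 5 1 7
f 5 7 6
f 6 7 8
f 6 8 4
f 7 1 9
f 7 9 8
f 8 9 10
f 8 10 4
f 9 1 11
f 9 11 10
f 10 11 12
f 10 12 4
f 11 1 13
f 11 13 12
f 12 13 14
f 12 14 4
f 13 1 15
f 13 15 14
f 14 15 16
f 14 16 4
f 15 1 17
f 15 17 16
f 16 17 18
f 16 18 4
f 17 1 19
f 17 19 18
f 18 19 20
f 18 20 4
f 19 1 21
f 19 21 20
f 20 21 22
f 20 22 4
f 21 1 23
f 21 23 22
f 22 23 24
f 22 24 4
f 23 1 25
f 23 25 24
f 24 25 26
f 24 26 4
f 25 1 27
f 25 27 26
f 26 27 28
f 26 28 4
f 27 1 29
f 27 29 28
f 28 29 30
f 28 30 4
f 29 1 2
f 29 2 30
f 30 2 3
f 30 3 4
f 32 34 31
f 35 32 31
f 31 34 33
f 33 35 31
f 32 38 34
f 36 32 35
f 36 38 32
f 34 38 33
f 37 35 33
f 33 38 37
f 37 36 35
f 38 36 37
f 40 39 43
f 40 43 41
f 41 43 44
f 41 44 42
f 43 39 45
f 43 45 44
f 44 45 46
f 44 46 42
f 45 39 47
f 45 47 46
f 46 47 48
f 46 48 42
f 47 39 49
f 47 49 48
f 48 49 50
f 48 50 42
f 49 39 51
f 49 51 50
f 50 51 52
f 50 52 42
f 51 39 53
f 51 53 52
f 52 53 54
f 52 54 42
f 53 39 55
f 53 55 54
f 54 55 56
f 54 56 42
f 55 39 57
f 55 57 56
f 56 57 58
f 56 58 42
f 57 39 59
f 57 59 58
f 58 59 60
f 58 60 42
f 59 39 61
f 59 61 60
f 60 61 62
f 60 62 42
f 61 39 63
f 61 63 62
f 62 63 64
f 62 64 42
f 63 39 65
f 63 65 64
f 64 65 66
f 64 66 42
f 65 39 67
f 65 67 66
f 66 67 68
f 66 68 42
f 67 39 69
f 67 69 68
f 68 69 70
f 68 70 42
f 69 39 40
f 69 40 70
f 70 40 41
f 70 41 42



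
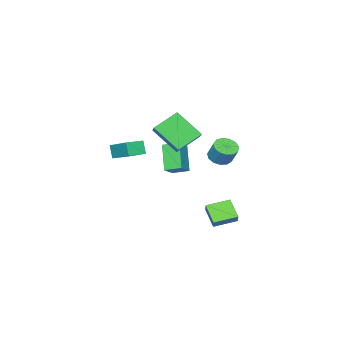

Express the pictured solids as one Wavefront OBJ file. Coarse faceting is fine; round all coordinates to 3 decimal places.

v -0.979 2.154 -4.403
v -1.435 1.129 -3.452
v -0.543 2.561 -3.755
v -0.999 1.536 -2.805
v 0.279 1.304 -4.715
v -0.177 0.279 -3.765
v 0.715 1.711 -4.068
v 0.259 0.686 -3.117
v 3.009 -1.092 3.553
v 1.598 -0.549 4.512
v 2.613 0.462 2.091
v 1.202 1.005 3.05
v 3.838 -0.205 4.27
v 2.427 0.338 5.229
v 3.442 1.349 2.808
v 2.031 1.892 3.767
v 3.21 -2.787 0.968
v 3.01 -3.185 1.852
v 3.62 -1.057 1.839
v 3.42 -1.455 2.723
v 4.32 -3.105 1.077
v 4.12 -3.503 1.961
v 4.73 -1.375 1.948
v 4.53 -1.773 2.832
v 0.414 -2.049 0.967
v 1.412 -1.786 1.617
v -0.044 -1.088 1.282
v 0.954 -0.825 1.932
v 1.206 -1.155 -0.612
v 2.204 -0.892 0.038
v 0.748 -0.194 -0.297
v 1.746 0.069 0.353
v -0.319 1.272 0.988
v 0.19 1.747 0.615
v 0.388 2.403 1.719
v -0.121 1.928 2.092
v -0.21 1.936 0.574
v -0.013 2.592 1.678
v -0.646 1.914 0.664
v -0.449 2.571 1.769
v -0.977 1.688 0.858
v -0.78 2.345 1.962
v -1.099 1.33 1.092
v -0.902 1.987 2.197
v -0.974 0.954 1.294
v -0.777 1.61 2.398
v -0.64 0.678 1.398
v -0.443 1.335 2.503
v -0.204 0.591 1.372
v -0.007 1.248 2.477
v 0.195 0.72 1.224
v 0.392 1.377 2.329
v 0.432 1.024 1.001
v 0.629 1.681 2.106
v 0.43 1.407 0.774
v 0.627 2.064 1.878
f 2 4 1
f 5 2 1
f 1 4 3
f 3 5 1
f 2 8 4
f 6 2 5
f 6 8 2
f 4 8 3
f 7 5 3
f 3 8 7
f 7 6 5
f 8 6 7
f 10 12 9
f 13 10 9
f 9 12 11
f 11 13 9
f 10 16 12
f 14 10 13
f 14 16 10
f 12 16 11
f 15 13 11
f 11 16 15
f 15 14 13
f 16 14 15
f 18 20 17
f 21 18 17
f 17 20 19
f 19 21 17
f 18 24 20
f 22 18 21
f 22 24 18
f 20 24 19
f 23 21 19
f 19 24 23
f 23 22 21
f 24 22 23
f 26 28 25
f 29 26 25
f 25 28 27
f 27 29 25
f 26 32 28
f 30 26 29
f 30 32 26
f 28 32 27
f 31 29 27
f 27 32 31
f 31 30 29
f 32 30 31
f 34 33 37
f 34 37 35
f 35 37 38
f 35 38 36
f 37 33 39
f 37 39 38
f 38 39 40
f 38 40 36
f 39 33 41
f 39 41 40
f 40 41 42
f 40 42 36
f 41 33 43
f 41 43 42
f 42 43 44
f 42 44 36
f 43 33 45
f 43 45 44
f 44 45 46
f 44 46 36
f 45 33 47
f 45 47 46
f 46 47 48
f 46 48 36
f 47 33 49
f 47 49 48
f 48 49 50
f 48 50 36
f 49 33 51
f 49 51 50
f 50 51 52
f 50 52 36
f 51 33 53
f 51 53 52
f 52 53 54
f 52 54 36
f 53 33 55
f 53 55 54
f 54 55 56
f 54 56 36
f 55 33 34
f 55 34 56
f 56 34 35
f 56 35 36



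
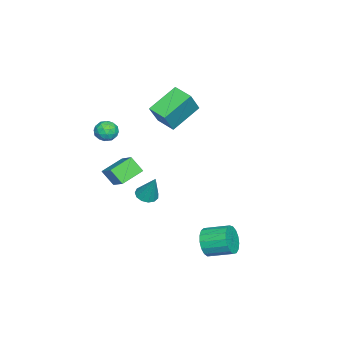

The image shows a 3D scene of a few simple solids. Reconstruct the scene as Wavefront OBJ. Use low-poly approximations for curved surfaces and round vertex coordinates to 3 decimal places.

v 1.213 -3.583 3.91
v 1.443 -3.882 3.365
v 0.237 -3.978 3.715
v 0.467 -4.277 3.17
v 0.657 -4.488 3.769
v 1.26 -4.243 3.889
v 0.42 -3.617 3.191
v 1.023 -3.372 3.311
v 0.953 -3.903 2.921
v 1.099 -4.441 3.278
v 0.581 -3.419 3.802
v 0.727 -3.957 4.159
v 1.414 -3.698 3.655
v 0.266 -4.162 3.425
v 0.378 -4.286 3.777
v 0.513 -4.462 3.457
v 1.307 -3.91 3.963
v 1.442 -4.086 3.643
v 0.979 -4.442 3.88
v 0.238 -3.774 3.437
v 0.373 -3.95 3.117
v 1.167 -3.398 3.623
v 1.302 -3.574 3.303
v 0.701 -3.418 3.2
v 1.261 -3.886 3.073
v 0.687 -4.118 2.959
v 0.659 -3.73 2.971
v 1.014 -3.586 3.042
v 1.347 -4.202 3.283
v 0.773 -4.434 3.169
v 0.885 -4.558 3.52
v 1.239 -4.414 3.591
v 1.059 -4.214 3.022
v 0.907 -3.426 3.911
v 0.333 -3.658 3.797
v 0.441 -3.446 3.489
v 0.795 -3.302 3.56
v 0.993 -3.742 4.121
v 0.419 -3.974 4.007
v 0.666 -4.274 4.038
v 1.021 -4.13 4.109
v 0.621 -3.646 4.058
v -0.544 -2.325 -1.59
v -0.052 -2.702 -1.569
v -0.156 -1.735 -0.11
v 0.058 -2.404 -1.716
v -0.024 -2.082 -1.823
v -0.27 -1.837 -1.857
v -0.604 -1.747 -1.805
v -0.918 -1.84 -1.685
v -1.114 -2.088 -1.535
v -1.129 -2.41 -1.403
v -0.958 -2.706 -1.33
v -0.656 -2.881 -1.339
v -0.318 -2.879 -1.428
v 1.543 1.401 -3.059
v 1.948 1.166 -2.337
v 1.922 2.464 -1.9
v 1.517 2.699 -2.621
v 2.254 1.259 -2.596
v 2.228 2.557 -2.159
v 2.397 1.385 -2.961
v 2.371 2.683 -2.524
v 2.345 1.515 -3.348
v 2.319 2.813 -2.911
v 2.109 1.618 -3.669
v 2.083 2.916 -3.232
v 1.743 1.672 -3.85
v 1.717 2.97 -3.413
v 1.331 1.663 -3.85
v 1.305 2.961 -3.412
v 0.968 1.595 -3.668
v 0.942 2.893 -3.231
v 0.737 1.482 -3.347
v 0.711 2.78 -2.91
v 0.69 1.351 -2.96
v 0.664 2.649 -2.522
v 0.839 1.231 -2.595
v 0.813 2.529 -2.158
v 1.149 1.15 -2.337
v 1.123 2.448 -1.899
v 1.549 1.126 -2.244
v 1.523 2.424 -1.806
v -2.16 -4.164 -0.24
v -1.293 -3.38 0.512
v -2.048 -3.501 -1.059
v -1.181 -2.717 -0.307
v -1.099 -4.903 -0.693
v -0.232 -4.119 0.059
v -0.987 -4.24 -1.512
v -0.12 -3.456 -0.76
v -3.303 -2.601 2.228
v -4.642 -1.635 3.246
v -2.743 -1.607 2.02
v -4.082 -0.64 3.039
v -2.478 -2.8 3.501
v -3.817 -1.833 4.52
v -1.918 -1.805 3.294
v -3.257 -0.839 4.312
f 1 38 17
f 38 12 41
f 17 41 6
f 38 41 17
f 1 17 13
f 17 6 18
f 13 18 2
f 17 18 13
f 1 13 22
f 13 2 23
f 22 23 8
f 13 23 22
f 1 22 34
f 22 8 37
f 34 37 11
f 22 37 34
f 1 34 38
f 34 11 42
f 38 42 12
f 34 42 38
f 2 18 29
f 18 6 32
f 29 32 10
f 18 32 29
f 6 41 19
f 41 12 40
f 19 40 5
f 41 40 19
f 12 42 39
f 42 11 35
f 39 35 3
f 42 35 39
f 11 37 36
f 37 8 24
f 36 24 7
f 37 24 36
f 8 23 28
f 23 2 25
f 28 25 9
f 23 25 28
f 4 30 16
f 30 10 31
f 16 31 5
f 30 31 16
f 4 16 14
f 16 5 15
f 14 15 3
f 16 15 14
f 4 14 21
f 14 3 20
f 21 20 7
f 14 20 21
f 4 21 26
f 21 7 27
f 26 27 9
f 21 27 26
f 4 26 30
f 26 9 33
f 30 33 10
f 26 33 30
f 5 31 19
f 31 10 32
f 19 32 6
f 31 32 19
f 3 15 39
f 15 5 40
f 39 40 12
f 15 40 39
f 7 20 36
f 20 3 35
f 36 35 11
f 20 35 36
f 9 27 28
f 27 7 24
f 28 24 8
f 27 24 28
f 10 33 29
f 33 9 25
f 29 25 2
f 33 25 29
f 44 43 46
f 44 46 45
f 46 43 47
f 46 47 45
f 47 43 48
f 47 48 45
f 48 43 49
f 48 49 45
f 49 43 50
f 49 50 45
f 50 43 51
f 50 51 45
f 51 43 52
f 51 52 45
f 52 43 53
f 52 53 45
f 53 43 54
f 53 54 45
f 54 43 55
f 54 55 45
f 55 43 44
f 55 44 45
f 57 56 60
f 57 60 58
f 58 60 61
f 58 61 59
f 60 56 62
f 60 62 61
f 61 62 63
f 61 63 59
f 62 56 64
f 62 64 63
f 63 64 65
f 63 65 59
f 64 56 66
f 64 66 65
f 65 66 67
f 65 67 59
f 66 56 68
f 66 68 67
f 67 68 69
f 67 69 59
f 68 56 70
f 68 70 69
f 69 70 71
f 69 71 59
f 70 56 72
f 70 72 71
f 71 72 73
f 71 73 59
f 72 56 74
f 72 74 73
f 73 74 75
f 73 75 59
f 74 56 76
f 74 76 75
f 75 76 77
f 75 77 59
f 76 56 78
f 76 78 77
f 77 78 79
f 77 79 59
f 78 56 80
f 78 80 79
f 79 80 81
f 79 81 59
f 80 56 82
f 80 82 81
f 81 82 83
f 81 83 59
f 82 56 57
f 82 57 83
f 83 57 58
f 83 58 59
f 85 87 84
f 88 85 84
f 84 87 86
f 86 88 84
f 85 91 87
f 89 85 88
f 89 91 85
f 87 91 86
f 90 88 86
f 86 91 90
f 90 89 88
f 91 89 90
f 93 95 92
f 96 93 92
f 92 95 94
f 94 96 92
f 93 99 95
f 97 93 96
f 97 99 93
f 95 99 94
f 98 96 94
f 94 99 98
f 98 97 96
f 99 97 98



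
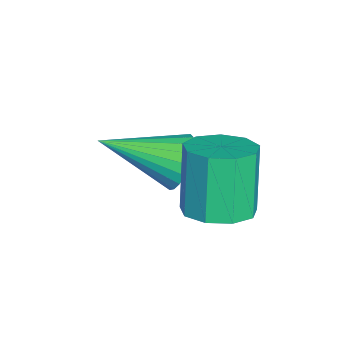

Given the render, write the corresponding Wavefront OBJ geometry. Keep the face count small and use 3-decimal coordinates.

v 0.175 1.373 -0.19
v 0.887 1.731 0.077
v 0.276 1.725 1.717
v -0.435 1.367 1.45
v 0.504 2.136 -0.064
v -0.107 2.129 1.576
v -0.032 2.184 -0.264
v -0.643 2.177 1.376
v -0.472 1.853 -0.429
v -1.083 1.846 1.211
v -0.608 1.297 -0.482
v -1.219 1.29 1.158
v -0.378 0.777 -0.399
v -0.989 0.77 1.241
v 0.111 0.536 -0.217
v -0.5 0.53 1.422
v 0.63 0.687 -0.023
v 0.019 0.68 1.617
v 0.937 1.159 0.093
v 0.326 1.152 1.733
v -1.787 0.347 -0.423
v -1.267 0.168 -0.977
v -1.553 -1.467 0.383
v -1.087 0.287 -0.762
v -1.013 0.415 -0.496
v -1.057 0.532 -0.219
v -1.212 0.622 0.027
v -1.455 0.67 0.205
v -1.748 0.668 0.286
v -2.047 0.618 0.26
v -2.307 0.527 0.13
v -2.487 0.408 -0.085
v -2.561 0.28 -0.351
v -2.517 0.162 -0.628
v -2.362 0.073 -0.874
v -2.119 0.025 -1.052
v -1.826 0.027 -1.133
v -1.527 0.077 -1.107
f 2 1 5
f 2 5 3
f 3 5 6
f 3 6 4
f 5 1 7
f 5 7 6
f 6 7 8
f 6 8 4
f 7 1 9
f 7 9 8
f 8 9 10
f 8 10 4
f 9 1 11
f 9 11 10
f 10 11 12
f 10 12 4
f 11 1 13
f 11 13 12
f 12 13 14
f 12 14 4
f 13 1 15
f 13 15 14
f 14 15 16
f 14 16 4
f 15 1 17
f 15 17 16
f 16 17 18
f 16 18 4
f 17 1 19
f 17 19 18
f 18 19 20
f 18 20 4
f 19 1 2
f 19 2 20
f 20 2 3
f 20 3 4
f 22 21 24
f 22 24 23
f 24 21 25
f 24 25 23
f 25 21 26
f 25 26 23
f 26 21 27
f 26 27 23
f 27 21 28
f 27 28 23
f 28 21 29
f 28 29 23
f 29 21 30
f 29 30 23
f 30 21 31
f 30 31 23
f 31 21 32
f 31 32 23
f 32 21 33
f 32 33 23
f 33 21 34
f 33 34 23
f 34 21 35
f 34 35 23
f 35 21 36
f 35 36 23
f 36 21 37
f 36 37 23
f 37 21 38
f 37 38 23
f 38 21 22
f 38 22 23



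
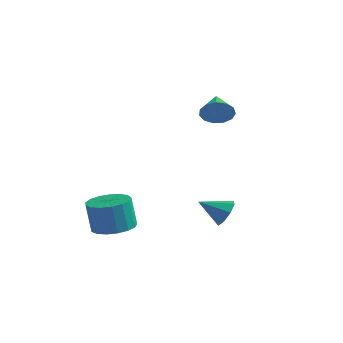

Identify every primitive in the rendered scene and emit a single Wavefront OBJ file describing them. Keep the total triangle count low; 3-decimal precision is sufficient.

v 1.629 1.696 2.225
v 2.061 1.673 2.862
v 0.991 2.764 2.695
v 2.273 1.925 2.58
v 2.281 2.103 2.184
v 2.082 2.153 1.802
v 1.739 2.057 1.554
v 1.362 1.847 1.519
v 1.069 1.588 1.708
v 0.954 1.364 2.062
v 1.053 1.246 2.467
v 1.336 1.27 2.795
v 1.711 1.429 2.943
v 3.356 -0.678 -2.259
v 3.734 -0.65 -1.647
v 2.364 -1.202 -1.621
v 3.438 -0.194 -1.732
v 3.093 -0.02 -2.126
v 2.902 -0.232 -2.597
v 2.977 -0.705 -2.87
v 3.273 -1.162 -2.785
v 3.618 -1.335 -2.392
v 3.809 -1.123 -1.92
v -1.413 -1.654 -3.847
v -0.458 -1.522 -3.671
v -0.732 -1.513 -2.196
v -1.687 -1.646 -2.373
v -0.628 -1.086 -3.705
v -0.902 -1.077 -2.23
v -0.977 -0.78 -3.772
v -1.251 -0.771 -2.297
v -1.426 -0.675 -3.856
v -1.7 -0.666 -2.381
v -1.873 -0.794 -3.938
v -2.146 -0.785 -2.463
v -2.214 -1.11 -3.999
v -2.487 -1.101 -2.524
v -2.371 -1.551 -4.026
v -2.645 -1.542 -2.551
v -2.309 -2.016 -4.012
v -2.583 -2.007 -2.537
v -2.042 -2.398 -3.96
v -2.316 -2.389 -2.485
v -1.631 -2.609 -3.882
v -1.905 -2.6 -2.407
v -1.17 -2.602 -3.796
v -1.443 -2.593 -2.322
v -0.764 -2.378 -3.723
v -1.038 -2.369 -2.248
v -0.508 -1.988 -3.677
v -0.781 -1.979 -2.203
f 2 1 4
f 2 4 3
f 4 1 5
f 4 5 3
f 5 1 6
f 5 6 3
f 6 1 7
f 6 7 3
f 7 1 8
f 7 8 3
f 8 1 9
f 8 9 3
f 9 1 10
f 9 10 3
f 10 1 11
f 10 11 3
f 11 1 12
f 11 12 3
f 12 1 13
f 12 13 3
f 13 1 2
f 13 2 3
f 15 14 17
f 15 17 16
f 17 14 18
f 17 18 16
f 18 14 19
f 18 19 16
f 19 14 20
f 19 20 16
f 20 14 21
f 20 21 16
f 21 14 22
f 21 22 16
f 22 14 23
f 22 23 16
f 23 14 15
f 23 15 16
f 25 24 28
f 25 28 26
f 26 28 29
f 26 29 27
f 28 24 30
f 28 30 29
f 29 30 31
f 29 31 27
f 30 24 32
f 30 32 31
f 31 32 33
f 31 33 27
f 32 24 34
f 32 34 33
f 33 34 35
f 33 35 27
f 34 24 36
f 34 36 35
f 35 36 37
f 35 37 27
f 36 24 38
f 36 38 37
f 37 38 39
f 37 39 27
f 38 24 40
f 38 40 39
f 39 40 41
f 39 41 27
f 40 24 42
f 40 42 41
f 41 42 43
f 41 43 27
f 42 24 44
f 42 44 43
f 43 44 45
f 43 45 27
f 44 24 46
f 44 46 45
f 45 46 47
f 45 47 27
f 46 24 48
f 46 48 47
f 47 48 49
f 47 49 27
f 48 24 50
f 48 50 49
f 49 50 51
f 49 51 27
f 50 24 25
f 50 25 51
f 51 25 26
f 51 26 27



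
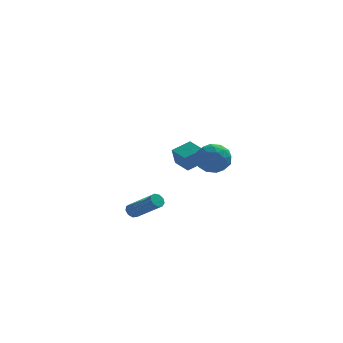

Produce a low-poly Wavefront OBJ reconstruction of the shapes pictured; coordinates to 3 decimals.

v -4.497 -1.706 -0.775
v -4.171 -1.315 -0.803
v -2.757 -2.403 0.468
v -3.083 -2.794 0.495
v -4.384 -1.273 -0.53
v -2.971 -2.362 0.74
v -4.65 -1.434 -0.372
v -3.237 -2.523 0.899
v -4.844 -1.722 -0.402
v -3.431 -2.811 0.868
v -4.876 -2.003 -0.607
v -3.463 -3.091 0.663
v -4.73 -2.144 -0.891
v -3.317 -3.233 0.379
v -4.475 -2.08 -1.12
v -3.062 -3.169 0.15
v -4.23 -1.842 -1.188
v -2.817 -2.93 0.082
v -4.11 -1.539 -1.063
v -2.696 -2.628 0.208
v -1.858 4.377 0.68
v -2.075 3.905 1.883
v -0.744 5.047 1.144
v -0.961 4.575 2.347
v -1.139 3.365 0.413
v -1.356 2.893 1.616
v -0.025 4.035 0.877
v -0.242 3.563 2.08
v -0.173 -2.857 3.278
v 0.829 -3.213 3.533
v -0.869 -3.967 4.467
v 0.133 -4.323 4.722
v -0.171 -3.307 4.989
v 0.259 -2.621 4.254
v -0.299 -4.559 3.746
v 0.131 -3.873 3.011
v 0.751 -4.265 3.822
v 0.83 -3.491 4.59
v -0.87 -3.689 3.41
v -0.791 -2.915 4.178
v 0.389 -2.938 3.301
v -0.429 -4.242 4.699
v -0.608 -3.645 4.856
v -0.019 -3.854 5.006
v 0.054 -2.59 3.725
v 0.643 -2.799 3.875
v 0.055 -2.854 4.731
v -0.683 -4.381 4.125
v -0.094 -4.59 4.275
v -0.021 -3.326 2.994
v 0.568 -3.535 3.144
v -0.095 -4.326 3.269
v 0.932 -3.765 3.621
v 0.523 -4.417 4.32
v 0.269 -4.556 3.746
v 0.522 -4.153 3.314
v 0.979 -3.31 4.072
v 0.57 -3.962 4.771
v 0.391 -3.365 4.928
v 0.644 -2.962 4.496
v 0.933 -3.928 4.242
v -0.61 -3.218 3.229
v -1.019 -3.87 3.928
v -0.684 -4.218 3.504
v -0.431 -3.815 3.072
v -0.563 -2.763 3.68
v -0.972 -3.415 4.379
v -0.562 -3.027 4.686
v -0.309 -2.624 4.254
v -0.973 -3.252 3.758
f 2 1 5
f 2 5 3
f 3 5 6
f 3 6 4
f 5 1 7
f 5 7 6
f 6 7 8
f 6 8 4
f 7 1 9
f 7 9 8
f 8 9 10
f 8 10 4
f 9 1 11
f 9 11 10
f 10 11 12
f 10 12 4
f 11 1 13
f 11 13 12
f 12 13 14
f 12 14 4
f 13 1 15
f 13 15 14
f 14 15 16
f 14 16 4
f 15 1 17
f 15 17 16
f 16 17 18
f 16 18 4
f 17 1 19
f 17 19 18
f 18 19 20
f 18 20 4
f 19 1 2
f 19 2 20
f 20 2 3
f 20 3 4
f 22 24 21
f 25 22 21
f 21 24 23
f 23 25 21
f 22 28 24
f 26 22 25
f 26 28 22
f 24 28 23
f 27 25 23
f 23 28 27
f 27 26 25
f 28 26 27
f 29 66 45
f 66 40 69
f 45 69 34
f 66 69 45
f 29 45 41
f 45 34 46
f 41 46 30
f 45 46 41
f 29 41 50
f 41 30 51
f 50 51 36
f 41 51 50
f 29 50 62
f 50 36 65
f 62 65 39
f 50 65 62
f 29 62 66
f 62 39 70
f 66 70 40
f 62 70 66
f 30 46 57
f 46 34 60
f 57 60 38
f 46 60 57
f 34 69 47
f 69 40 68
f 47 68 33
f 69 68 47
f 40 70 67
f 70 39 63
f 67 63 31
f 70 63 67
f 39 65 64
f 65 36 52
f 64 52 35
f 65 52 64
f 36 51 56
f 51 30 53
f 56 53 37
f 51 53 56
f 32 58 44
f 58 38 59
f 44 59 33
f 58 59 44
f 32 44 42
f 44 33 43
f 42 43 31
f 44 43 42
f 32 42 49
f 42 31 48
f 49 48 35
f 42 48 49
f 32 49 54
f 49 35 55
f 54 55 37
f 49 55 54
f 32 54 58
f 54 37 61
f 58 61 38
f 54 61 58
f 33 59 47
f 59 38 60
f 47 60 34
f 59 60 47
f 31 43 67
f 43 33 68
f 67 68 40
f 43 68 67
f 35 48 64
f 48 31 63
f 64 63 39
f 48 63 64
f 37 55 56
f 55 35 52
f 56 52 36
f 55 52 56
f 38 61 57
f 61 37 53
f 57 53 30
f 61 53 57



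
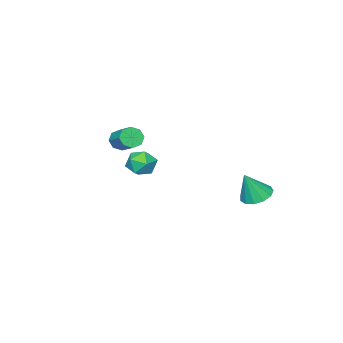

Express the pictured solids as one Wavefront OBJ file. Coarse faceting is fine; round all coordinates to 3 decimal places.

v 1.891 0.827 1.026
v 2.372 0.88 0.312
v 2.448 -0.42 1.308
v 2.929 -0.367 0.594
v 3.09 0.154 1.262
v 2.746 0.925 1.088
v 2.074 -0.465 0.532
v 1.73 0.306 0.358
v 2.485 0.082 0.007
v 3.113 0.464 0.458
v 1.707 -0.004 1.162
v 2.335 0.378 1.613
v 0.054 -3.472 0.418
v 0.259 -3.206 -0.162
v 0.751 -1.963 0.582
v 0.546 -2.228 1.162
v -0.226 -3.081 -0.049
v 0.266 -1.838 0.695
v -0.546 -3.186 0.337
v -0.055 -1.942 1.081
v -0.515 -3.457 0.771
v -0.024 -2.214 1.515
v -0.151 -3.737 0.998
v 0.341 -2.494 1.742
v 0.334 -3.862 0.885
v 0.826 -2.619 1.629
v 0.655 -3.758 0.499
v 1.146 -2.514 1.243
v 0.624 -3.486 0.065
v 1.115 -2.243 0.809
v -2.314 3.537 -1.96
v -1.499 3.531 -2.319
v -1.646 3.283 -0.44
v -1.596 4.007 -2.197
v -1.921 4.335 -1.999
v -2.37 4.409 -1.789
v -2.802 4.206 -1.634
v -3.078 3.791 -1.582
v -3.112 3.296 -1.65
v -2.893 2.877 -1.817
v -2.49 2.668 -2.029
v -2.03 2.734 -2.219
v -1.661 3.056 -2.327
f 1 12 6
f 1 6 2
f 1 2 8
f 1 8 11
f 1 11 12
f 2 6 10
f 6 12 5
f 12 11 3
f 11 8 7
f 8 2 9
f 4 10 5
f 4 5 3
f 4 3 7
f 4 7 9
f 4 9 10
f 5 10 6
f 3 5 12
f 7 3 11
f 9 7 8
f 10 9 2
f 14 13 17
f 14 17 15
f 15 17 18
f 15 18 16
f 17 13 19
f 17 19 18
f 18 19 20
f 18 20 16
f 19 13 21
f 19 21 20
f 20 21 22
f 20 22 16
f 21 13 23
f 21 23 22
f 22 23 24
f 22 24 16
f 23 13 25
f 23 25 24
f 24 25 26
f 24 26 16
f 25 13 27
f 25 27 26
f 26 27 28
f 26 28 16
f 27 13 29
f 27 29 28
f 28 29 30
f 28 30 16
f 29 13 14
f 29 14 30
f 30 14 15
f 30 15 16
f 32 31 34
f 32 34 33
f 34 31 35
f 34 35 33
f 35 31 36
f 35 36 33
f 36 31 37
f 36 37 33
f 37 31 38
f 37 38 33
f 38 31 39
f 38 39 33
f 39 31 40
f 39 40 33
f 40 31 41
f 40 41 33
f 41 31 42
f 41 42 33
f 42 31 43
f 42 43 33
f 43 31 32
f 43 32 33



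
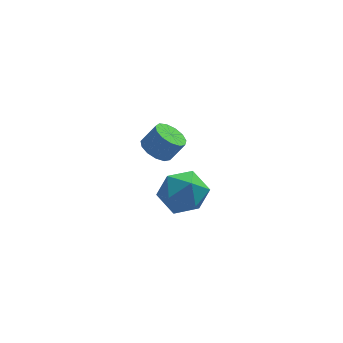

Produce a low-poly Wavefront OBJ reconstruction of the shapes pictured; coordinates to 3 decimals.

v 1.415 -1.058 1.22
v 1.972 -1.467 0.857
v 2.601 -1.411 1.757
v 2.045 -1.002 2.12
v 2.054 -1.044 0.772
v 2.683 -0.987 1.673
v 1.934 -0.625 0.83
v 2.563 -0.569 1.731
v 1.649 -0.344 1.012
v 2.278 -0.287 1.912
v 1.29 -0.289 1.259
v 1.919 -0.233 2.16
v 0.971 -0.479 1.494
v 1.6 -0.423 2.395
v 0.793 -0.853 1.642
v 1.422 -0.796 2.542
v 0.812 -1.291 1.656
v 1.441 -1.235 2.556
v 1.023 -1.656 1.531
v 1.652 -1.6 2.432
v 1.359 -1.831 1.308
v 1.988 -1.775 2.208
v 1.712 -1.761 1.056
v 2.342 -1.704 1.957
v 3.181 1.771 -2.748
v 3.879 0.934 -3.362
v 1.541 1.146 -3.758
v 2.239 0.309 -4.372
v 2.019 0.163 -3.149
v 3.032 0.549 -2.525
v 2.388 1.531 -4.595
v 3.401 1.917 -3.971
v 3.389 0.785 -4.504
v 3.16 -0.06 -3.61
v 2.26 2.14 -3.51
v 2.031 1.295 -2.616
f 2 1 5
f 2 5 3
f 3 5 6
f 3 6 4
f 5 1 7
f 5 7 6
f 6 7 8
f 6 8 4
f 7 1 9
f 7 9 8
f 8 9 10
f 8 10 4
f 9 1 11
f 9 11 10
f 10 11 12
f 10 12 4
f 11 1 13
f 11 13 12
f 12 13 14
f 12 14 4
f 13 1 15
f 13 15 14
f 14 15 16
f 14 16 4
f 15 1 17
f 15 17 16
f 16 17 18
f 16 18 4
f 17 1 19
f 17 19 18
f 18 19 20
f 18 20 4
f 19 1 21
f 19 21 20
f 20 21 22
f 20 22 4
f 21 1 23
f 21 23 22
f 22 23 24
f 22 24 4
f 23 1 2
f 23 2 24
f 24 2 3
f 24 3 4
f 25 36 30
f 25 30 26
f 25 26 32
f 25 32 35
f 25 35 36
f 26 30 34
f 30 36 29
f 36 35 27
f 35 32 31
f 32 26 33
f 28 34 29
f 28 29 27
f 28 27 31
f 28 31 33
f 28 33 34
f 29 34 30
f 27 29 36
f 31 27 35
f 33 31 32
f 34 33 26



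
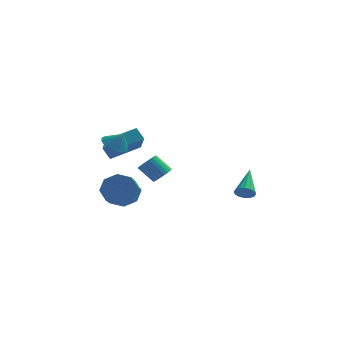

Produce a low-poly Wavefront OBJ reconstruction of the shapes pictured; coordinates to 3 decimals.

v 3.857 2.99 -2.374
v 4.134 3.309 -2.869
v 3.863 4.83 -1.186
v 3.803 3.342 -2.918
v 3.486 3.281 -2.822
v 3.269 3.142 -2.606
v 3.209 2.963 -2.328
v 3.323 2.79 -2.062
v 3.58 2.672 -1.88
v 3.911 2.639 -1.831
v 4.227 2.7 -1.927
v 4.445 2.839 -2.143
v 4.504 3.018 -2.421
v 4.391 3.19 -2.687
v -2.11 -2.856 -0.413
v -1.501 -2.394 0.336
v -1.401 -3.702 1.062
v -2.01 -4.164 0.313
v -2.299 -2.356 0.514
v -2.2 -3.664 1.24
v -2.987 -2.611 0.149
v -2.887 -3.919 0.875
v -3.161 -3.009 -0.545
v -3.061 -4.318 0.181
v -2.719 -3.318 -1.162
v -2.619 -4.626 -0.436
v -1.92 -3.356 -1.34
v -1.821 -4.664 -0.614
v -1.233 -3.101 -0.975
v -1.133 -4.409 -0.249
v -1.059 -2.702 -0.281
v -0.959 -4.011 0.445
v -2.507 -2.884 3.194
v -1.785 -2.824 2.749
v -1.973 -2.976 4.046
v -1.886 -2.41 2.857
v -2.154 -2.123 3.056
v -2.516 -2.039 3.291
v -2.876 -2.182 3.501
v -3.136 -2.513 3.628
v -3.228 -2.943 3.639
v -3.127 -3.357 3.53
v -2.86 -3.645 3.332
v -2.497 -3.728 3.096
v -2.138 -3.585 2.887
v -1.877 -3.255 2.76
v -3.803 -0.339 1.871
v -3.276 -1.88 3.116
v -2.255 0.712 2.515
v -1.727 -0.828 3.761
v -3.293 -0.692 1.219
v -2.765 -2.232 2.465
v -1.744 0.36 1.864
v -1.217 -1.181 3.109
v -0.763 1.729 -0.812
v -0.245 1.881 -0.335
v -1.179 1.982 0.648
v -1.697 1.831 0.172
v -0.313 2.138 -0.426
v -1.246 2.239 0.557
v -0.449 2.333 -0.576
v -1.383 2.434 0.408
v -0.633 2.436 -0.761
v -1.567 2.537 0.223
v -0.837 2.431 -0.954
v -1.771 2.533 0.029
v -1.03 2.32 -1.126
v -1.963 2.421 -0.142
v -1.182 2.119 -1.249
v -2.116 2.22 -0.266
v -1.27 1.858 -1.306
v -2.204 1.959 -0.323
v -1.281 1.578 -1.288
v -2.215 1.679 -0.305
v -1.214 1.321 -1.197
v -2.147 1.422 -0.214
v -1.077 1.126 -1.048
v -2.011 1.227 -0.064
v -0.893 1.023 -0.863
v -1.827 1.124 0.121
v -0.689 1.027 -0.669
v -1.623 1.129 0.314
v -0.497 1.139 -0.498
v -1.43 1.24 0.486
v -0.344 1.34 -0.374
v -1.278 1.441 0.609
v -0.256 1.601 -0.317
v -1.19 1.702 0.666
f 2 1 4
f 2 4 3
f 4 1 5
f 4 5 3
f 5 1 6
f 5 6 3
f 6 1 7
f 6 7 3
f 7 1 8
f 7 8 3
f 8 1 9
f 8 9 3
f 9 1 10
f 9 10 3
f 10 1 11
f 10 11 3
f 11 1 12
f 11 12 3
f 12 1 13
f 12 13 3
f 13 1 14
f 13 14 3
f 14 1 2
f 14 2 3
f 16 15 19
f 16 19 17
f 17 19 20
f 17 20 18
f 19 15 21
f 19 21 20
f 20 21 22
f 20 22 18
f 21 15 23
f 21 23 22
f 22 23 24
f 22 24 18
f 23 15 25
f 23 25 24
f 24 25 26
f 24 26 18
f 25 15 27
f 25 27 26
f 26 27 28
f 26 28 18
f 27 15 29
f 27 29 28
f 28 29 30
f 28 30 18
f 29 15 31
f 29 31 30
f 30 31 32
f 30 32 18
f 31 15 16
f 31 16 32
f 32 16 17
f 32 17 18
f 34 33 36
f 34 36 35
f 36 33 37
f 36 37 35
f 37 33 38
f 37 38 35
f 38 33 39
f 38 39 35
f 39 33 40
f 39 40 35
f 40 33 41
f 40 41 35
f 41 33 42
f 41 42 35
f 42 33 43
f 42 43 35
f 43 33 44
f 43 44 35
f 44 33 45
f 44 45 35
f 45 33 46
f 45 46 35
f 46 33 34
f 46 34 35
f 48 50 47
f 51 48 47
f 47 50 49
f 49 51 47
f 48 54 50
f 52 48 51
f 52 54 48
f 50 54 49
f 53 51 49
f 49 54 53
f 53 52 51
f 54 52 53
f 56 55 59
f 56 59 57
f 57 59 60
f 57 60 58
f 59 55 61
f 59 61 60
f 60 61 62
f 60 62 58
f 61 55 63
f 61 63 62
f 62 63 64
f 62 64 58
f 63 55 65
f 63 65 64
f 64 65 66
f 64 66 58
f 65 55 67
f 65 67 66
f 66 67 68
f 66 68 58
f 67 55 69
f 67 69 68
f 68 69 70
f 68 70 58
f 69 55 71
f 69 71 70
f 70 71 72
f 70 72 58
f 71 55 73
f 71 73 72
f 72 73 74
f 72 74 58
f 73 55 75
f 73 75 74
f 74 75 76
f 74 76 58
f 75 55 77
f 75 77 76
f 76 77 78
f 76 78 58
f 77 55 79
f 77 79 78
f 78 79 80
f 78 80 58
f 79 55 81
f 79 81 80
f 80 81 82
f 80 82 58
f 81 55 83
f 81 83 82
f 82 83 84
f 82 84 58
f 83 55 85
f 83 85 84
f 84 85 86
f 84 86 58
f 85 55 87
f 85 87 86
f 86 87 88
f 86 88 58
f 87 55 56
f 87 56 88
f 88 56 57
f 88 57 58



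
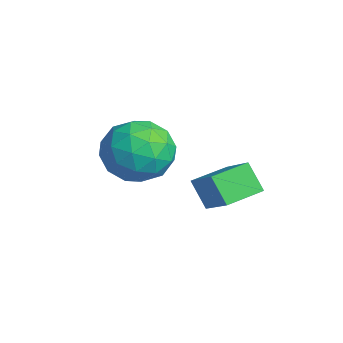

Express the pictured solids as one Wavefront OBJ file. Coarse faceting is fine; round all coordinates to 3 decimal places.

v -1.731 0.299 -0.014
v -2.215 0.095 0.679
v -1.954 1.275 0.118
v -2.438 1.071 0.811
v -0.722 0.429 0.729
v -1.206 0.225 1.422
v -0.945 1.405 0.861
v -1.429 1.201 1.554
v -4.335 0.002 0.874
v -3.627 -0.14 0.214
v -3.833 -1.26 1.686
v -3.125 -1.402 1.026
v -3.09 -0.627 1.621
v -3.4 0.153 1.119
v -4.06 -1.553 0.781
v -4.37 -0.773 0.279
v -3.457 -1.102 0.157
v -2.858 -0.529 0.676
v -4.602 -0.871 1.224
v -4.003 -0.298 1.743
v -4.025 0.042 0.473
v -3.435 -1.442 1.427
v -3.415 -0.986 1.777
v -2.999 -1.07 1.389
v -3.892 0.214 1.005
v -3.476 0.13 0.617
v -3.16 -0.156 1.444
v -3.984 -1.53 1.283
v -3.568 -1.614 0.895
v -4.461 -0.33 0.511
v -4.045 -0.414 0.123
v -4.3 -1.244 0.456
v -3.509 -0.607 0.051
v -3.214 -1.349 0.529
v -3.763 -1.437 0.384
v -3.946 -0.979 0.089
v -3.157 -0.271 0.357
v -2.862 -1.013 0.834
v -2.841 -0.557 1.184
v -3.023 -0.098 0.889
v -3.057 -0.836 0.323
v -4.598 -0.387 1.066
v -4.303 -1.129 1.543
v -4.437 -1.302 1.011
v -4.619 -0.843 0.716
v -4.246 -0.051 1.371
v -3.951 -0.793 1.849
v -3.514 -0.421 1.811
v -3.697 0.037 1.516
v -4.403 -0.564 1.577
f 2 4 1
f 5 2 1
f 1 4 3
f 3 5 1
f 2 8 4
f 6 2 5
f 6 8 2
f 4 8 3
f 7 5 3
f 3 8 7
f 7 6 5
f 8 6 7
f 9 46 25
f 46 20 49
f 25 49 14
f 46 49 25
f 9 25 21
f 25 14 26
f 21 26 10
f 25 26 21
f 9 21 30
f 21 10 31
f 30 31 16
f 21 31 30
f 9 30 42
f 30 16 45
f 42 45 19
f 30 45 42
f 9 42 46
f 42 19 50
f 46 50 20
f 42 50 46
f 10 26 37
f 26 14 40
f 37 40 18
f 26 40 37
f 14 49 27
f 49 20 48
f 27 48 13
f 49 48 27
f 20 50 47
f 50 19 43
f 47 43 11
f 50 43 47
f 19 45 44
f 45 16 32
f 44 32 15
f 45 32 44
f 16 31 36
f 31 10 33
f 36 33 17
f 31 33 36
f 12 38 24
f 38 18 39
f 24 39 13
f 38 39 24
f 12 24 22
f 24 13 23
f 22 23 11
f 24 23 22
f 12 22 29
f 22 11 28
f 29 28 15
f 22 28 29
f 12 29 34
f 29 15 35
f 34 35 17
f 29 35 34
f 12 34 38
f 34 17 41
f 38 41 18
f 34 41 38
f 13 39 27
f 39 18 40
f 27 40 14
f 39 40 27
f 11 23 47
f 23 13 48
f 47 48 20
f 23 48 47
f 15 28 44
f 28 11 43
f 44 43 19
f 28 43 44
f 17 35 36
f 35 15 32
f 36 32 16
f 35 32 36
f 18 41 37
f 41 17 33
f 37 33 10
f 41 33 37



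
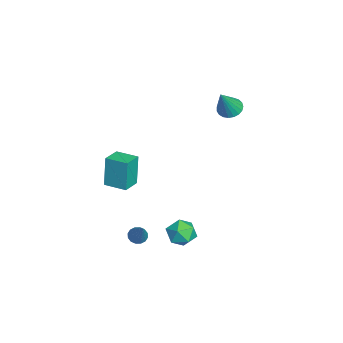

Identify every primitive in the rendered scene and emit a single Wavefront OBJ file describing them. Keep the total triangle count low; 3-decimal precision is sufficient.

v -4.41 2.623 3.004
v -3.788 3.147 2.84
v -3.41 2.017 4.856
v -4.004 3.346 3.021
v -4.29 3.42 3.2
v -4.597 3.356 3.344
v -4.871 3.165 3.43
v -5.066 2.88 3.442
v -5.147 2.551 3.378
v -5.101 2.234 3.25
v -4.935 1.984 3.079
v -4.679 1.845 2.895
v -4.376 1.84 2.73
v -4.078 1.97 2.612
v -3.839 2.213 2.562
v -3.698 2.527 2.588
v -3.68 2.858 2.687
v 2.442 0.286 -2.26
v 3.164 0.611 -2.903
v 3.136 -1.211 -2.237
v 3.858 -0.886 -2.88
v 3.832 -0.536 -1.922
v 3.403 0.389 -1.936
v 2.897 -0.989 -3.204
v 2.468 -0.064 -3.218
v 3.446 -0.177 -3.486
v 4.024 0.103 -2.693
v 2.276 -0.703 -2.447
v 2.854 -0.423 -1.654
v 2.924 -4.052 2.095
v 2.618 -3.96 4.11
v 3.597 -2.814 2.141
v 3.291 -2.722 4.156
v 3.989 -4.638 2.284
v 3.683 -4.546 4.299
v 4.662 -3.4 2.33
v 4.356 -3.308 4.345
v 2.759 -2.82 -3.145
v 3.151 -3.214 -3.371
v 4.041 -2.5 -1.475
v 3.236 -2.94 -3.489
v 3.193 -2.633 -3.515
v 3.035 -2.377 -3.442
v 2.802 -2.239 -3.289
v 2.557 -2.256 -3.098
v 2.367 -2.425 -2.92
v 2.282 -2.699 -2.802
v 2.324 -3.006 -2.776
v 2.483 -3.263 -2.849
v 2.716 -3.401 -3.001
v 2.96 -3.383 -3.192
f 2 1 4
f 2 4 3
f 4 1 5
f 4 5 3
f 5 1 6
f 5 6 3
f 6 1 7
f 6 7 3
f 7 1 8
f 7 8 3
f 8 1 9
f 8 9 3
f 9 1 10
f 9 10 3
f 10 1 11
f 10 11 3
f 11 1 12
f 11 12 3
f 12 1 13
f 12 13 3
f 13 1 14
f 13 14 3
f 14 1 15
f 14 15 3
f 15 1 16
f 15 16 3
f 16 1 17
f 16 17 3
f 17 1 2
f 17 2 3
f 18 29 23
f 18 23 19
f 18 19 25
f 18 25 28
f 18 28 29
f 19 23 27
f 23 29 22
f 29 28 20
f 28 25 24
f 25 19 26
f 21 27 22
f 21 22 20
f 21 20 24
f 21 24 26
f 21 26 27
f 22 27 23
f 20 22 29
f 24 20 28
f 26 24 25
f 27 26 19
f 31 33 30
f 34 31 30
f 30 33 32
f 32 34 30
f 31 37 33
f 35 31 34
f 35 37 31
f 33 37 32
f 36 34 32
f 32 37 36
f 36 35 34
f 37 35 36
f 39 38 41
f 39 41 40
f 41 38 42
f 41 42 40
f 42 38 43
f 42 43 40
f 43 38 44
f 43 44 40
f 44 38 45
f 44 45 40
f 45 38 46
f 45 46 40
f 46 38 47
f 46 47 40
f 47 38 48
f 47 48 40
f 48 38 49
f 48 49 40
f 49 38 50
f 49 50 40
f 50 38 51
f 50 51 40
f 51 38 39
f 51 39 40

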